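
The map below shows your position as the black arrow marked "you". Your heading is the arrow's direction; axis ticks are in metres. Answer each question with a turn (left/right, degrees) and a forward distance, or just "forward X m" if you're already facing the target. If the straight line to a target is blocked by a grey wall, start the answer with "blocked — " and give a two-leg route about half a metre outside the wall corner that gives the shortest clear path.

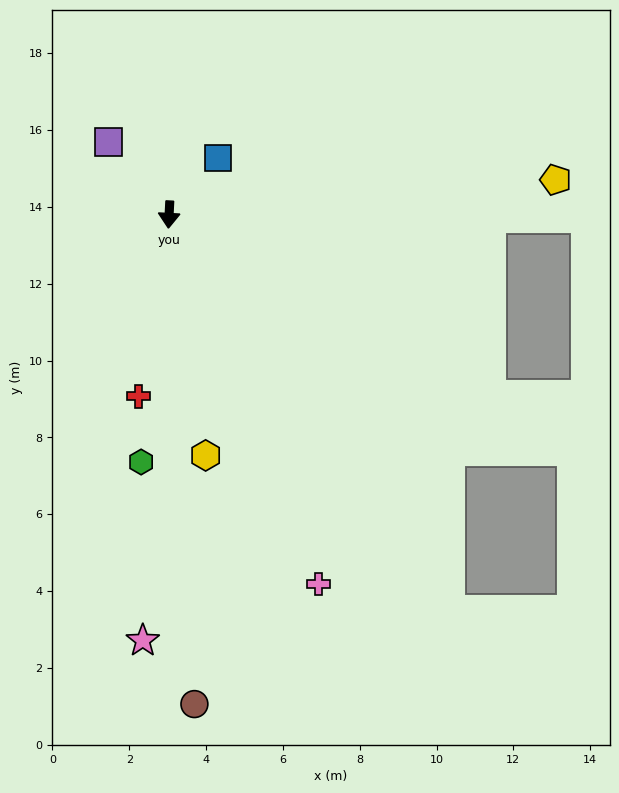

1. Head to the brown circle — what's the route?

turn left 6°, forward 12.8 m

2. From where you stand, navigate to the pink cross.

turn left 25°, forward 10.4 m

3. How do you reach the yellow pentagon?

turn left 98°, forward 10.1 m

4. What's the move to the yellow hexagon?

turn left 12°, forward 6.3 m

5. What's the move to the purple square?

turn right 137°, forward 2.5 m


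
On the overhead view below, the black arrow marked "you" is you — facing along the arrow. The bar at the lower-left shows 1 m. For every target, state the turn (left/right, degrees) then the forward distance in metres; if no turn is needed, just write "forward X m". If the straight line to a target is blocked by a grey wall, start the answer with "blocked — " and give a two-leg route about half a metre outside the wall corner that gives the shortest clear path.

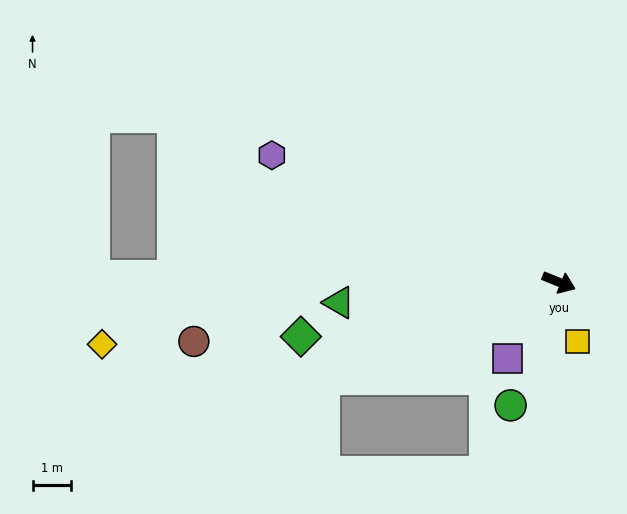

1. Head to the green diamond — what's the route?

turn right 146°, forward 6.8 m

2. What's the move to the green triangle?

turn right 152°, forward 5.7 m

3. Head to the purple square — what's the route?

turn right 102°, forward 2.4 m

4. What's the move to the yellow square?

turn right 51°, forward 1.6 m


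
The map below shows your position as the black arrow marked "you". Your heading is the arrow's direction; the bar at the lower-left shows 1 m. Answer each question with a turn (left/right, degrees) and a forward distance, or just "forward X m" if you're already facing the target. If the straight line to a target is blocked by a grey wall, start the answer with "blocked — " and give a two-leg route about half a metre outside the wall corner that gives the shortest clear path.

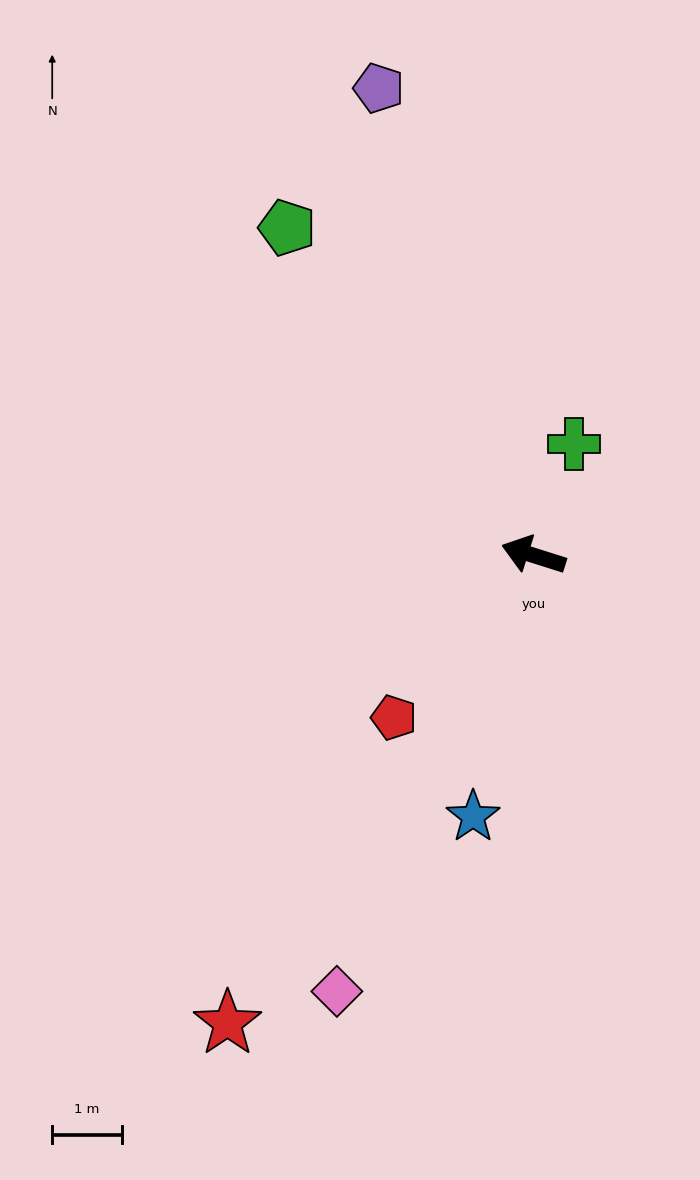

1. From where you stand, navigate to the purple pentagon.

turn right 54°, forward 7.1 m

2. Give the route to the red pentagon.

turn left 67°, forward 3.1 m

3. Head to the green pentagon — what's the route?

turn right 36°, forward 5.9 m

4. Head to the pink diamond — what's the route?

turn left 83°, forward 6.9 m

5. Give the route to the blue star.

turn left 95°, forward 3.9 m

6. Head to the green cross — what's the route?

turn right 93°, forward 1.7 m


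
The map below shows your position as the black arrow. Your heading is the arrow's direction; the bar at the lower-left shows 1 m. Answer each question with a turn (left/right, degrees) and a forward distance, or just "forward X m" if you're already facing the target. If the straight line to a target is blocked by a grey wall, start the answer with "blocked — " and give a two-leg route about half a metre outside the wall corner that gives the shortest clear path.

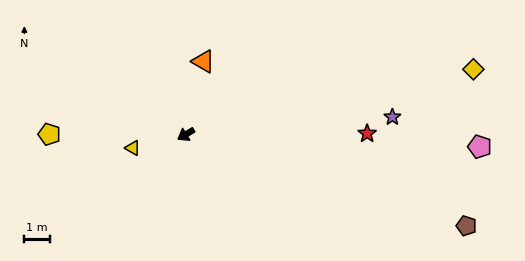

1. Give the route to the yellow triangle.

turn right 17°, forward 2.1 m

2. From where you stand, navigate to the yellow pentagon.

turn right 31°, forward 5.3 m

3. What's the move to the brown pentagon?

turn left 131°, forward 11.5 m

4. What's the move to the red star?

turn left 149°, forward 7.1 m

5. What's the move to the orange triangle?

turn right 135°, forward 2.9 m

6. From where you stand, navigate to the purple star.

turn left 153°, forward 8.1 m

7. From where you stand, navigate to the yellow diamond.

turn left 161°, forward 11.5 m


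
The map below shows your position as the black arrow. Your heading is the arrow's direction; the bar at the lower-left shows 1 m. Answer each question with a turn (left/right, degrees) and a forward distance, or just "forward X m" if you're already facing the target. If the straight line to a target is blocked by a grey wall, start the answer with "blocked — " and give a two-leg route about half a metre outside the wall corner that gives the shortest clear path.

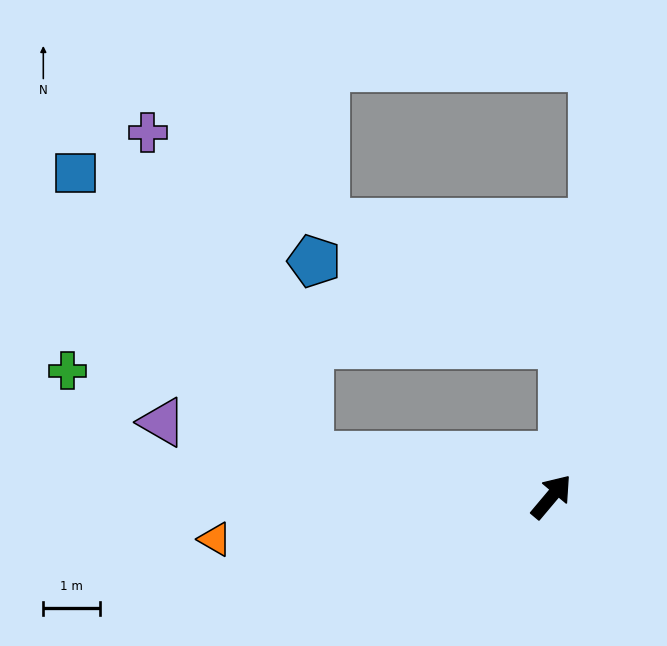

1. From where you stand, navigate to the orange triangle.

turn left 137°, forward 6.0 m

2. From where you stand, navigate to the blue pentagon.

blocked — turn left 120°, forward 4.4 m, then turn right 81°, forward 3.4 m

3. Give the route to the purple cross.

blocked — turn left 120°, forward 4.4 m, then turn right 53°, forward 6.4 m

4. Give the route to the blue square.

blocked — turn left 120°, forward 4.4 m, then turn right 40°, forward 6.5 m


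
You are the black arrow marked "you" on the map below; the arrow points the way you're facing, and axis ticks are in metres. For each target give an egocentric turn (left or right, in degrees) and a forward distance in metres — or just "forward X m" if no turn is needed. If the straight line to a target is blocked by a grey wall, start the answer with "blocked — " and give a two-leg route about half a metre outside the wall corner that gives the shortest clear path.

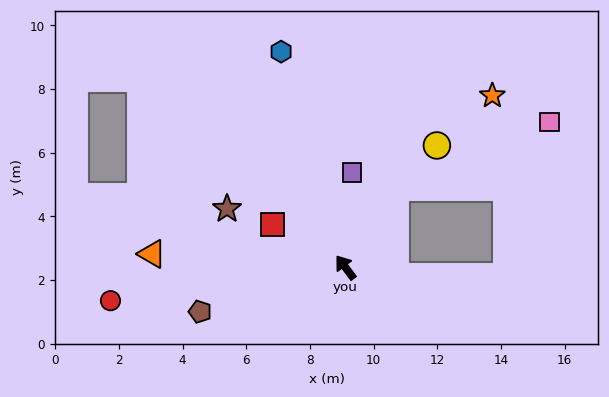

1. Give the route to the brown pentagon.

turn left 70°, forward 4.8 m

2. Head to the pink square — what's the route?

blocked — turn right 69°, forward 3.0 m, then turn right 34°, forward 5.3 m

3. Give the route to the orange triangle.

turn left 49°, forward 6.1 m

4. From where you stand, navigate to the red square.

turn left 23°, forward 2.7 m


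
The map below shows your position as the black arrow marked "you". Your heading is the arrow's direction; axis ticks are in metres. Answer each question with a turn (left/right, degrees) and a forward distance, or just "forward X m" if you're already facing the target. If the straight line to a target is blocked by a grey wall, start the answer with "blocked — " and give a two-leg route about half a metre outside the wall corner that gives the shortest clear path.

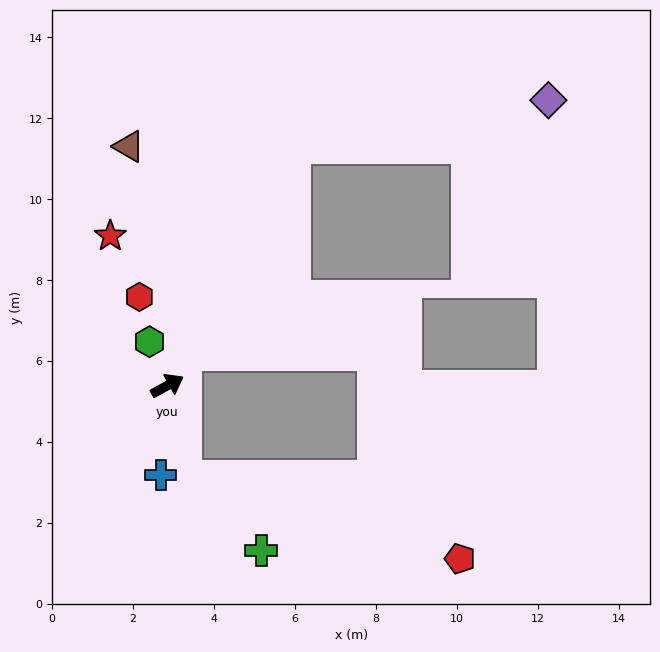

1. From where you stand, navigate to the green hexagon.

turn left 83°, forward 1.2 m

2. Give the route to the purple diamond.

blocked — turn left 33°, forward 6.7 m, then turn right 51°, forward 6.4 m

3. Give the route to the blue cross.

turn right 123°, forward 2.2 m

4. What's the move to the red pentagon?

blocked — turn right 108°, forward 2.3 m, then turn left 63°, forward 7.1 m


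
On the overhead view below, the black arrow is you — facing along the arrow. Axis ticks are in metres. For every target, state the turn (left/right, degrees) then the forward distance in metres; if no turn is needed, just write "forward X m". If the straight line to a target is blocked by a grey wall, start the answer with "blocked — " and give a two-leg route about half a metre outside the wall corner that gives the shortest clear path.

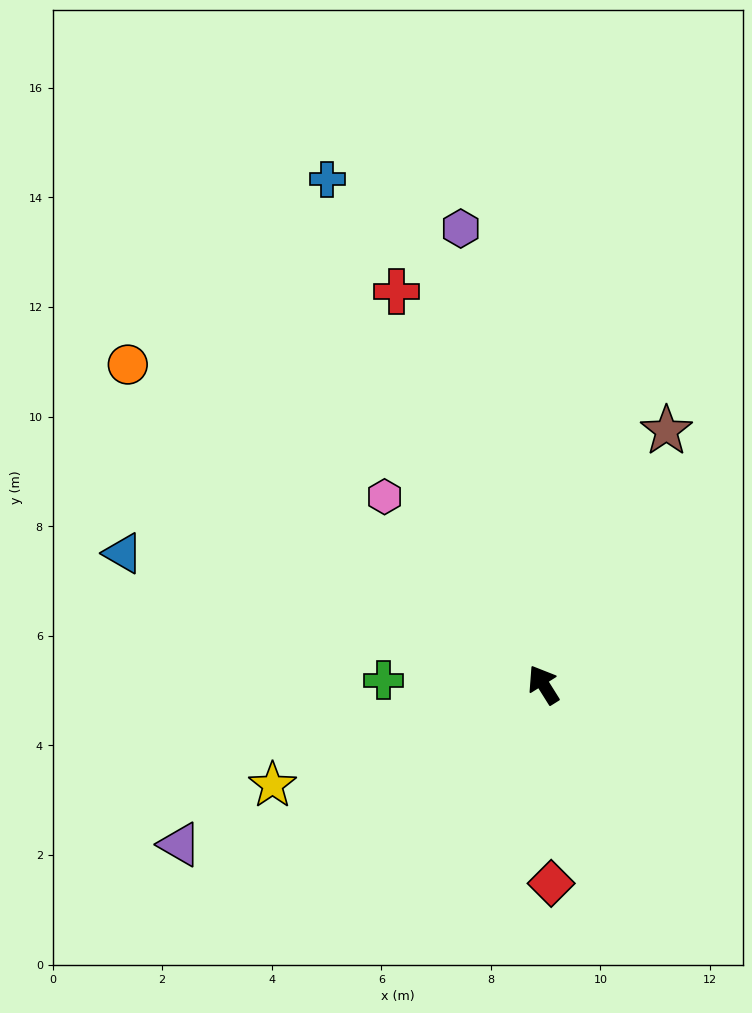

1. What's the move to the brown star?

turn right 58°, forward 5.1 m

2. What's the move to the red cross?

turn right 12°, forward 7.7 m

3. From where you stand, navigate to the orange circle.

turn left 20°, forward 9.6 m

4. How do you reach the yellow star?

turn left 78°, forward 5.3 m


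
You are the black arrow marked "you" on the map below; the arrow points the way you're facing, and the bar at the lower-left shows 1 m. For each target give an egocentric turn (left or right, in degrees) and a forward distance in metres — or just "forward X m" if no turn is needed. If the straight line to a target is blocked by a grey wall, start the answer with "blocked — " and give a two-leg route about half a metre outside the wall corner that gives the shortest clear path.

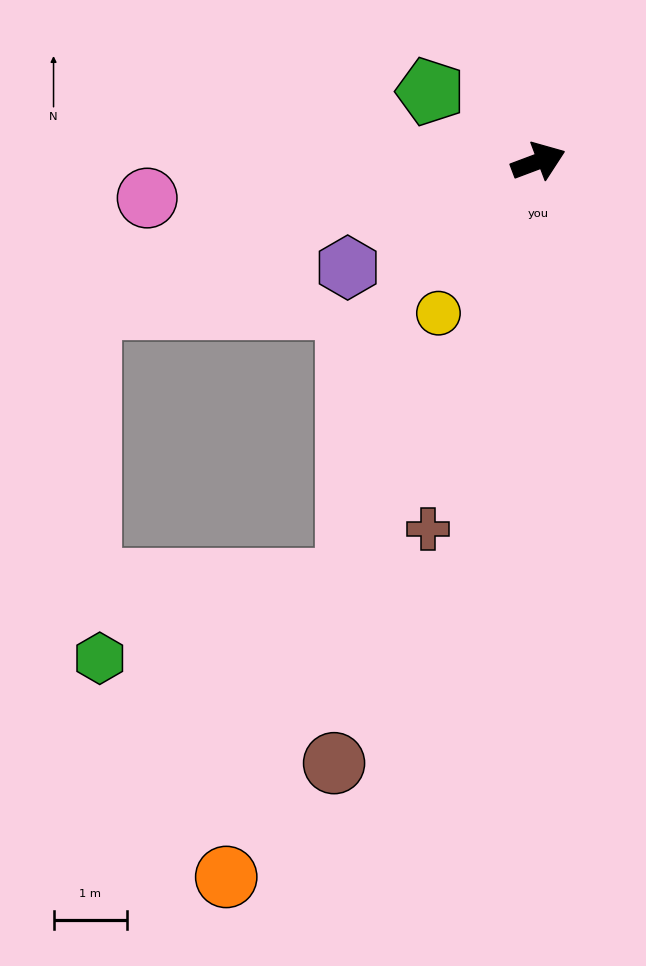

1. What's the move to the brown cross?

turn right 127°, forward 5.2 m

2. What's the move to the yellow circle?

turn right 144°, forward 2.5 m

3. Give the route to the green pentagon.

turn left 127°, forward 1.7 m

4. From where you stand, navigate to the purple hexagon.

turn right 171°, forward 3.0 m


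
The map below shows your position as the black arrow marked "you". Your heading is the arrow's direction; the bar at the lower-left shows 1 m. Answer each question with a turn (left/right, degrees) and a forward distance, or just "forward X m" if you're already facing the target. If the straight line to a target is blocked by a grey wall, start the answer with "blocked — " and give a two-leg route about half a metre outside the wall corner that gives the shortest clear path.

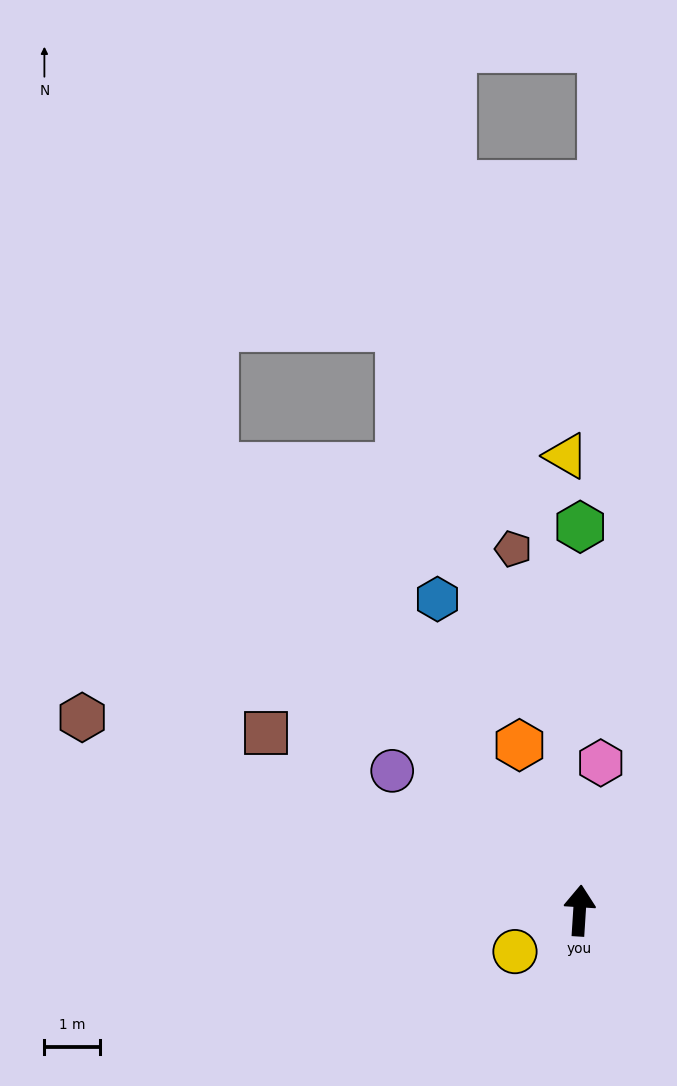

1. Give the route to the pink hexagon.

turn right 4°, forward 2.7 m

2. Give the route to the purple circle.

turn left 57°, forward 4.2 m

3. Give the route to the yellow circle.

turn left 126°, forward 1.4 m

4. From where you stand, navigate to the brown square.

turn left 64°, forward 6.5 m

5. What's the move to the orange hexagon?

turn left 24°, forward 3.2 m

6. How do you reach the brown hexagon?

turn left 72°, forward 9.6 m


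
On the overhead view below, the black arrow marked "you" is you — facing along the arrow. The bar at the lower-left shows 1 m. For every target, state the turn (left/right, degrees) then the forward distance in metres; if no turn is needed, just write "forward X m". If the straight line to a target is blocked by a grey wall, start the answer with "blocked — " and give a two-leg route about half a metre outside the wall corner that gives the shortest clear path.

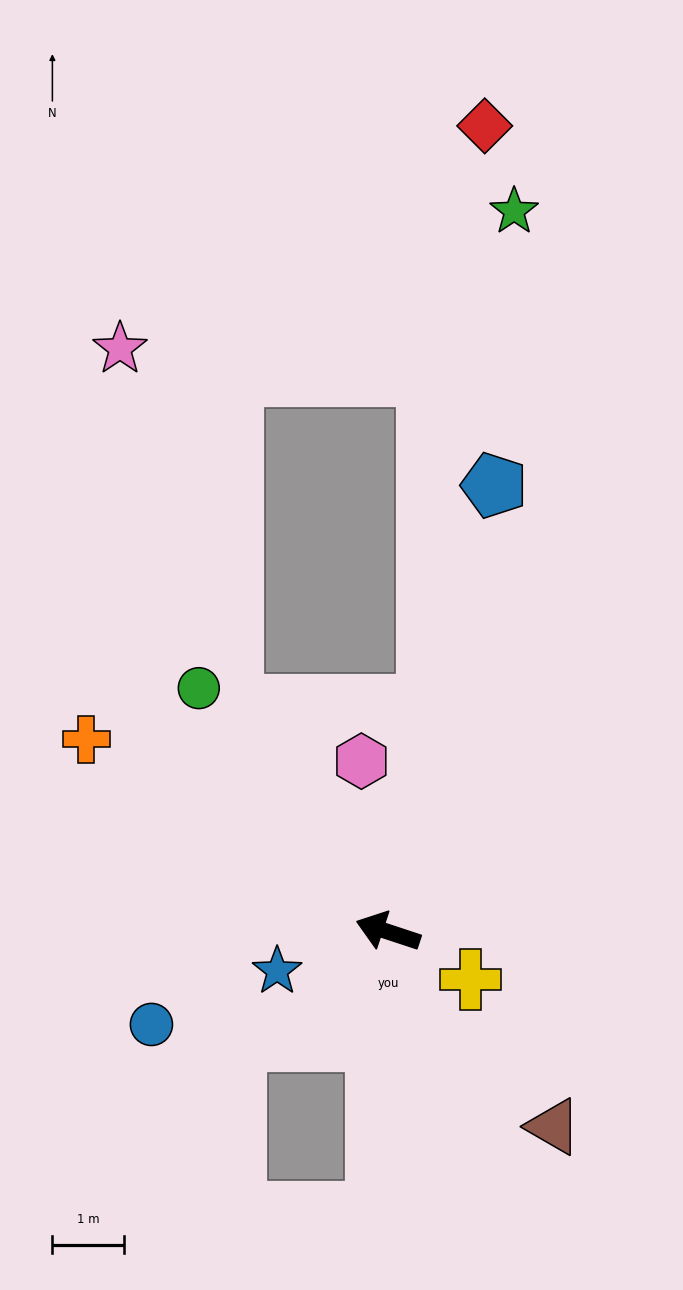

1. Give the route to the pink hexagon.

turn right 63°, forward 2.4 m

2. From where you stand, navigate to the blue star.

turn left 38°, forward 1.6 m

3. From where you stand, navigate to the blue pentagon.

turn right 85°, forward 6.4 m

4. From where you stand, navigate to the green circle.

turn right 34°, forward 4.3 m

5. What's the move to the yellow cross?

turn left 168°, forward 1.3 m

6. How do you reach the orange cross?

turn right 14°, forward 5.0 m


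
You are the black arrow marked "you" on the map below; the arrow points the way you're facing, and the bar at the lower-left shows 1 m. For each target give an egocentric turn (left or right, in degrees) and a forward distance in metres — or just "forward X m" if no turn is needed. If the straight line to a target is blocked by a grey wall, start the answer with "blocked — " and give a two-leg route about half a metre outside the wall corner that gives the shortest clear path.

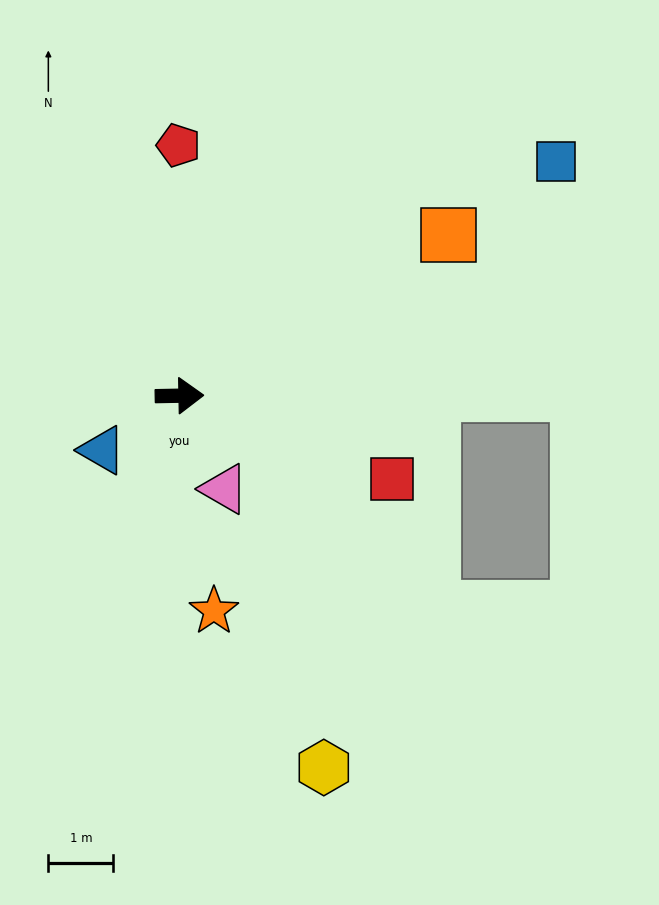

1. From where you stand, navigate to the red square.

turn right 23°, forward 3.5 m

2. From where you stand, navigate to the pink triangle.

turn right 65°, forward 1.6 m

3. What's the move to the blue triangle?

turn right 146°, forward 1.5 m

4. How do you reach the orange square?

turn left 30°, forward 4.8 m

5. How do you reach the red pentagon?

turn left 89°, forward 3.8 m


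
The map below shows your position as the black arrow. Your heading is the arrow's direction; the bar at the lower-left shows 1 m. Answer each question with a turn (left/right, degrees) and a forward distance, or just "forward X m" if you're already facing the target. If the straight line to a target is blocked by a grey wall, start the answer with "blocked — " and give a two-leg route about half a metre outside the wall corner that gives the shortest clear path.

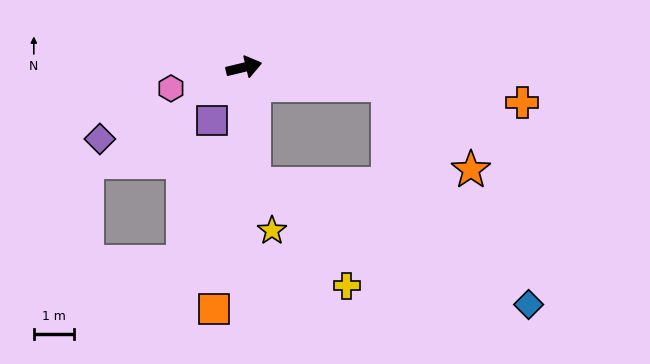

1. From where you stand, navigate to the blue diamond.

blocked — turn right 99°, forward 2.9 m, then turn left 62°, forward 7.5 m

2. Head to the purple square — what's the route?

turn right 134°, forward 1.6 m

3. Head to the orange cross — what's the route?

turn right 21°, forward 7.0 m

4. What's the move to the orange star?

blocked — turn right 21°, forward 3.6 m, then turn right 38°, forward 3.0 m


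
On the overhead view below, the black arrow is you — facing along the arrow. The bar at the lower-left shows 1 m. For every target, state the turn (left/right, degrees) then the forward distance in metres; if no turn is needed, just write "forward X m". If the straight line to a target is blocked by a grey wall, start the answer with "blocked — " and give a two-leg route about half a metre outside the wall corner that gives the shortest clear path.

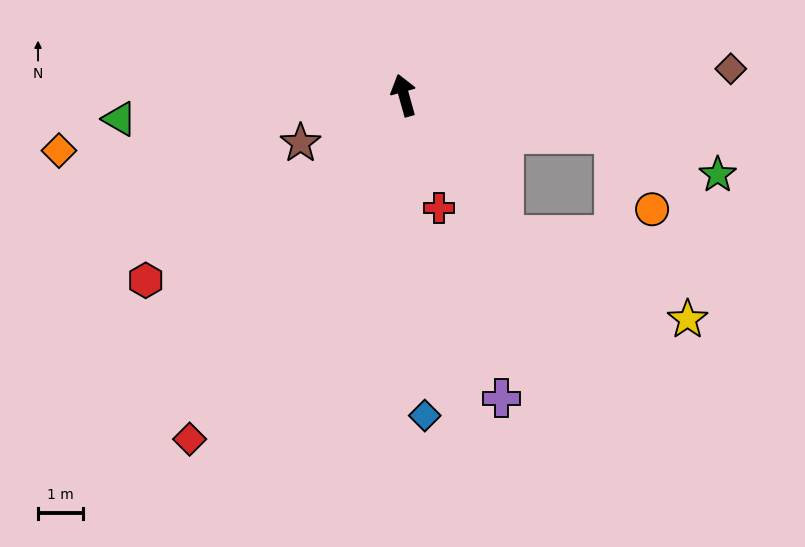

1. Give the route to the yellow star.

blocked — turn right 160°, forward 3.8 m, then turn left 29°, forward 4.5 m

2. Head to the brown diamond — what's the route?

turn right 101°, forward 7.3 m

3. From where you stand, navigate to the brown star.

turn left 99°, forward 2.5 m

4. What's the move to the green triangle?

turn left 79°, forward 6.4 m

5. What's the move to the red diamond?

turn left 132°, forward 9.0 m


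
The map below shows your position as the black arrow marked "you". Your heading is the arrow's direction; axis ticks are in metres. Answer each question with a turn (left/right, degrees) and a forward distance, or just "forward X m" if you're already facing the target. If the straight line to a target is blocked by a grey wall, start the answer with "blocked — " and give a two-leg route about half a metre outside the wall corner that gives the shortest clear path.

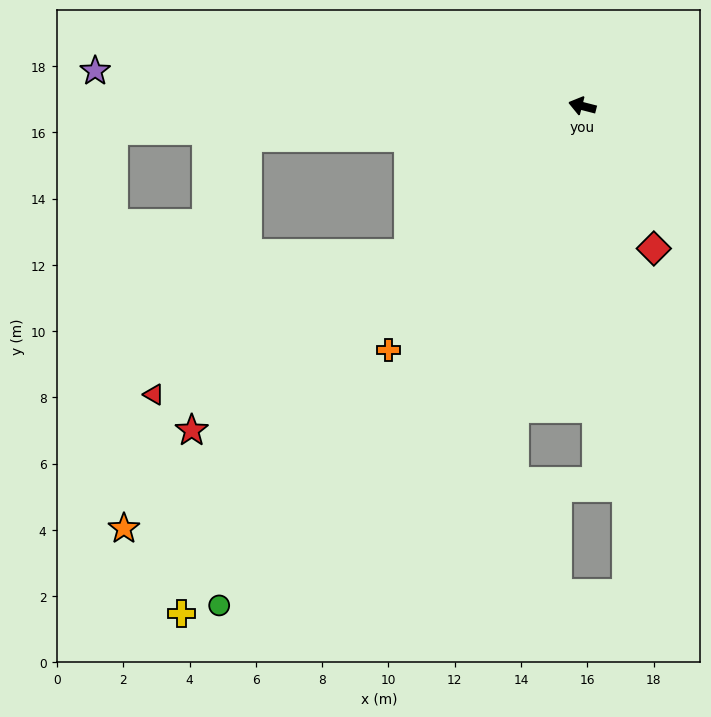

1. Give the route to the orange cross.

turn left 66°, forward 9.4 m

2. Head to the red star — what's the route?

turn left 54°, forward 15.3 m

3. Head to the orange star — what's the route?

turn left 57°, forward 18.8 m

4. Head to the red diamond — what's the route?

turn left 131°, forward 4.8 m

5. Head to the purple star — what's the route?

turn left 10°, forward 14.7 m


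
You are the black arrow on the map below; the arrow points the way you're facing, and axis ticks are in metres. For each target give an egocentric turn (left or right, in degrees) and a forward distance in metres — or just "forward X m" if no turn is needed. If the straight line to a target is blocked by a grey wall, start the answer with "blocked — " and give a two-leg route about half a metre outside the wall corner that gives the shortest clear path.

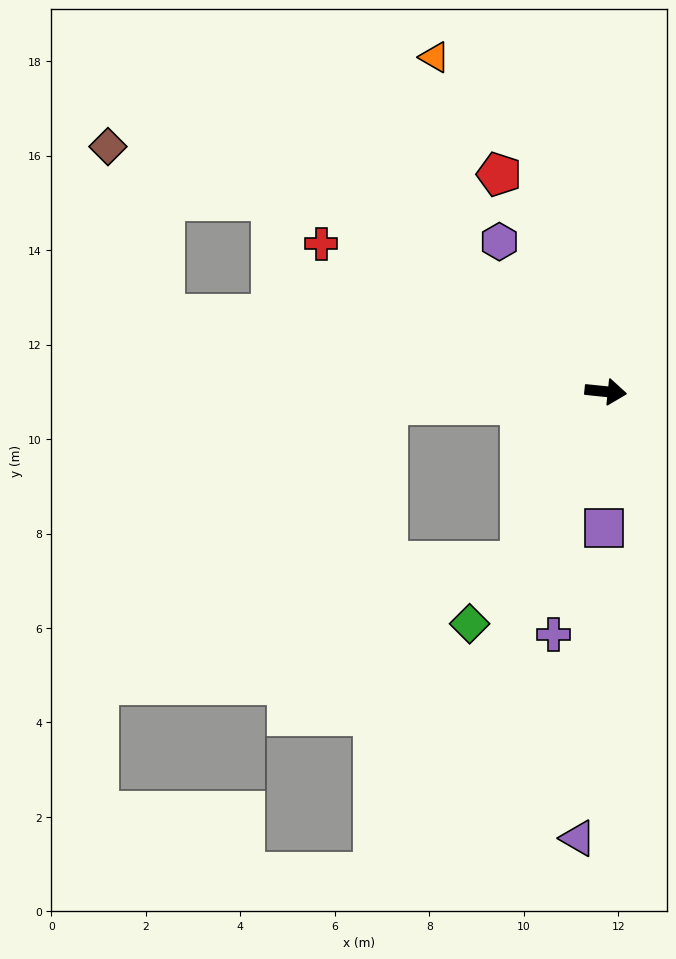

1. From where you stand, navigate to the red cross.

turn left 158°, forward 6.8 m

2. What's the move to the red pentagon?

turn left 122°, forward 5.1 m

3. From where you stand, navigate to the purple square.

turn right 85°, forward 2.9 m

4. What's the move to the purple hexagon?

turn left 131°, forward 3.9 m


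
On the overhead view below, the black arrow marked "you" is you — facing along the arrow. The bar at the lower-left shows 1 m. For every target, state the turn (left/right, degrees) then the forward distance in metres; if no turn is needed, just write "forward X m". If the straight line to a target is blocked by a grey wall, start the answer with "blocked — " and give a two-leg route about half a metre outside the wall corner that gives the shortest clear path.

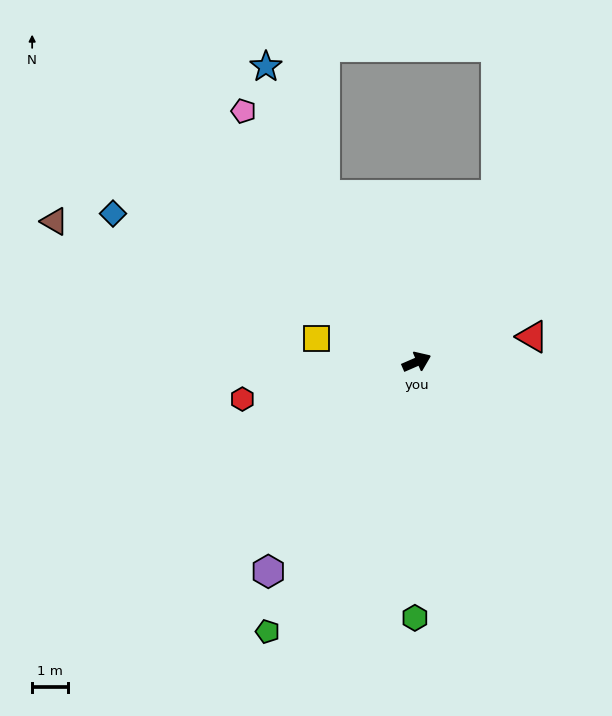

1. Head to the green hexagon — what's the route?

turn right 114°, forward 7.1 m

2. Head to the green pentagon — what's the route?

turn right 142°, forward 8.6 m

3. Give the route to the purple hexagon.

turn right 149°, forward 7.2 m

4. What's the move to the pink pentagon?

turn left 101°, forward 8.5 m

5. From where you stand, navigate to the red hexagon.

turn left 169°, forward 5.0 m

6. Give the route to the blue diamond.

turn left 131°, forward 9.4 m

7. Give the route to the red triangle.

turn right 11°, forward 3.3 m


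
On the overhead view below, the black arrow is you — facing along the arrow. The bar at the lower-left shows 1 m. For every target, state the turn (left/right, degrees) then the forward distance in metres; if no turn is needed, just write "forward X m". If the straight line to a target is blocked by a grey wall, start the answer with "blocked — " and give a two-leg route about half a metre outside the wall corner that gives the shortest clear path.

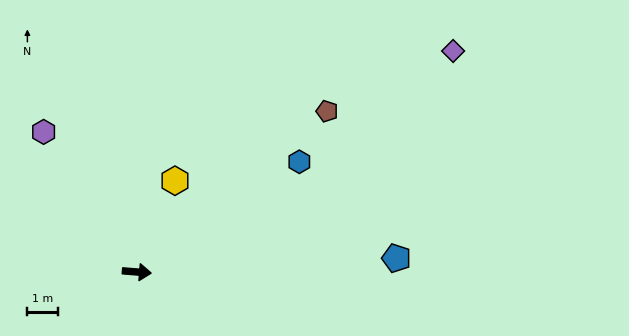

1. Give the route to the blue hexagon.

turn left 39°, forward 6.3 m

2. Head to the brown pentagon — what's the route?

turn left 45°, forward 8.0 m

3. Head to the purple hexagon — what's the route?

turn left 128°, forward 5.4 m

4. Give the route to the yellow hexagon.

turn left 72°, forward 3.2 m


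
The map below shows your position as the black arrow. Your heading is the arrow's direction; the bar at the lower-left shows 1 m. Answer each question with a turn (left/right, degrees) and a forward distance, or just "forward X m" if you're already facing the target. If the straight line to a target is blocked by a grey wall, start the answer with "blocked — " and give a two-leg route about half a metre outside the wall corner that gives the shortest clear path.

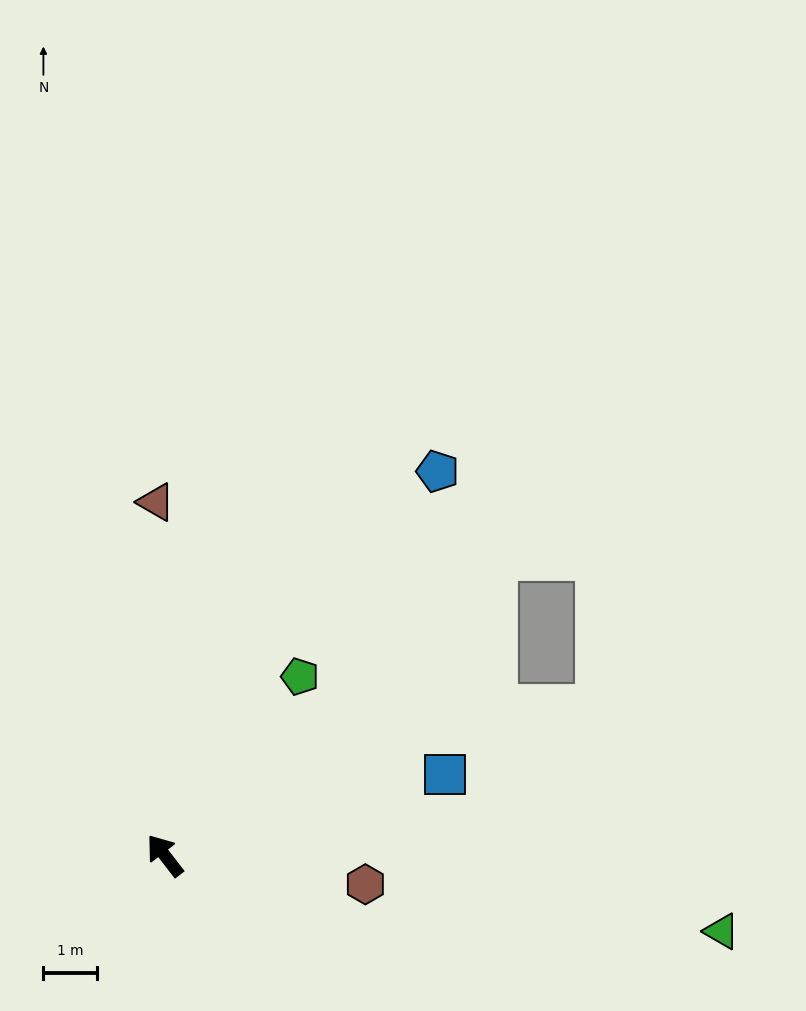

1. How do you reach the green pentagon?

turn right 75°, forward 4.2 m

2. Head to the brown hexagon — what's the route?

turn right 136°, forward 3.8 m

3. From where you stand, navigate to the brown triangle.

turn right 36°, forward 6.5 m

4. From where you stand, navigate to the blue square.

turn right 112°, forward 5.4 m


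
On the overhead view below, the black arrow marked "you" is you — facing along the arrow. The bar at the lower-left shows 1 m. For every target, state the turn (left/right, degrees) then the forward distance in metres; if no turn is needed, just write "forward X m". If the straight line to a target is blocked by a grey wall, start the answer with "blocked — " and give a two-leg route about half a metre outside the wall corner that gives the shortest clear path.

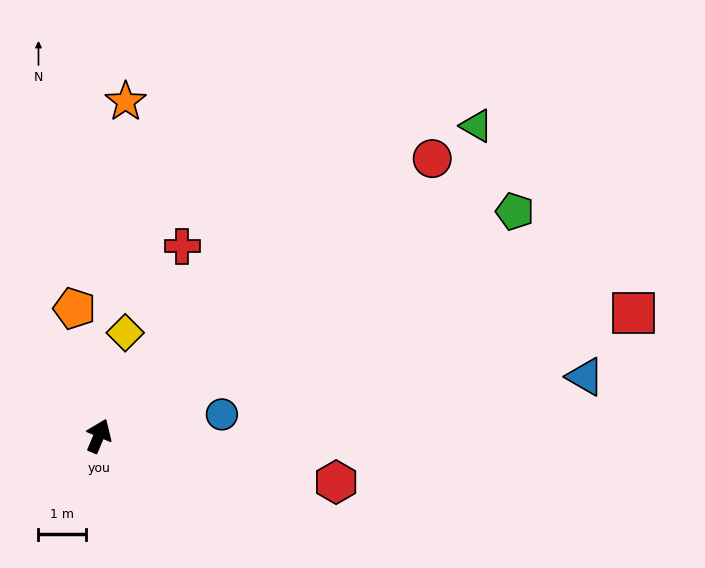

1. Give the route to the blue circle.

turn right 57°, forward 2.6 m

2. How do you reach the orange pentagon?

turn left 34°, forward 2.7 m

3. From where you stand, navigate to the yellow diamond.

turn left 9°, forward 2.2 m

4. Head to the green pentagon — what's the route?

turn right 39°, forward 10.0 m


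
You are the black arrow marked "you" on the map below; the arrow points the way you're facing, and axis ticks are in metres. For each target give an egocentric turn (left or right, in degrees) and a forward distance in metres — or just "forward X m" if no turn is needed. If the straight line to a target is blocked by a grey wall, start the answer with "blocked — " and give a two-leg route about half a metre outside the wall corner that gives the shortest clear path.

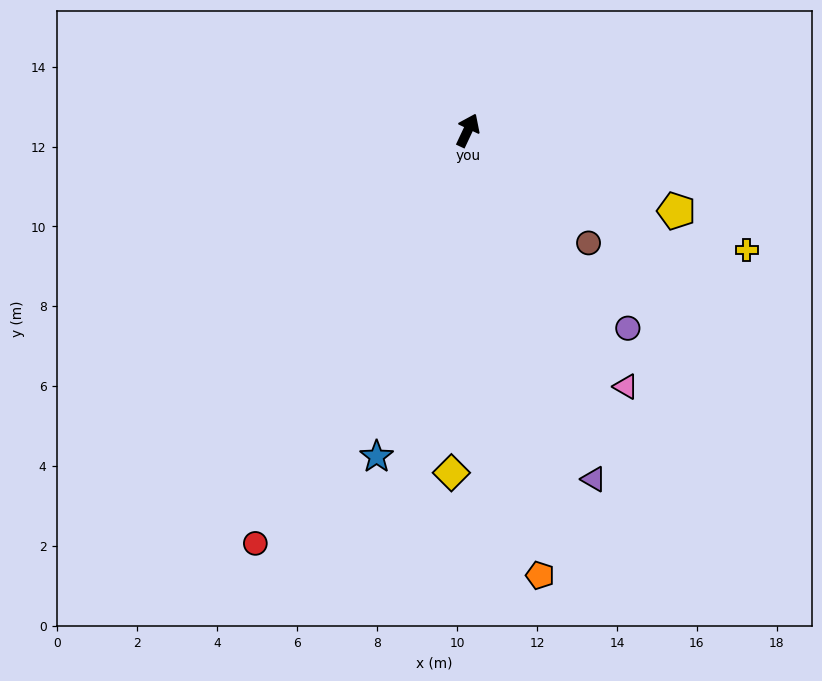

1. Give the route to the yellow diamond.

turn right 158°, forward 8.6 m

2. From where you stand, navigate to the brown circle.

turn right 108°, forward 4.1 m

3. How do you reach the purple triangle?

turn right 135°, forward 9.3 m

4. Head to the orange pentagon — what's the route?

turn right 146°, forward 11.3 m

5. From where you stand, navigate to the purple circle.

turn right 116°, forward 6.4 m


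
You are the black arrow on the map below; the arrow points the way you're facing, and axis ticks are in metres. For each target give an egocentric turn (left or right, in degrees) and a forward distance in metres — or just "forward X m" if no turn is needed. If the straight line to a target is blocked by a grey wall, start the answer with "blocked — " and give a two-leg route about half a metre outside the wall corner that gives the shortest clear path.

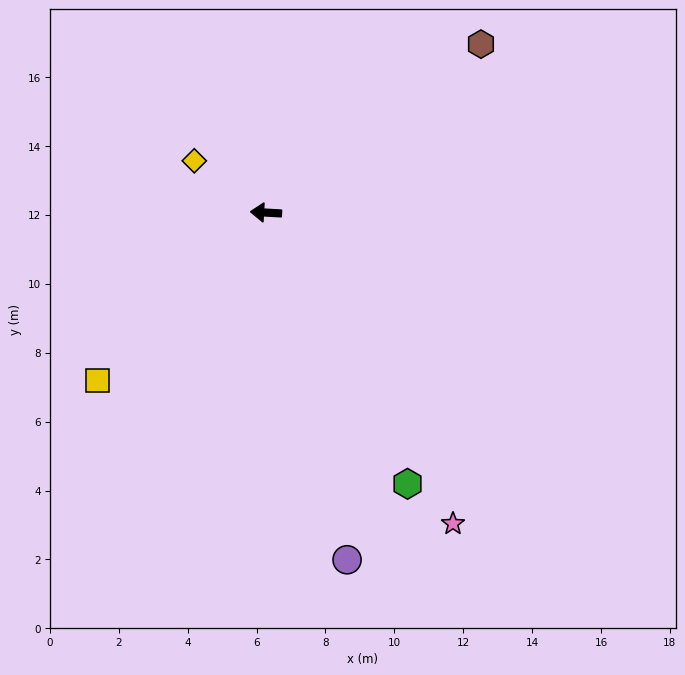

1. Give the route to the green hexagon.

turn left 121°, forward 8.9 m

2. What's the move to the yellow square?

turn left 48°, forward 6.9 m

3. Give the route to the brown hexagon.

turn right 139°, forward 7.9 m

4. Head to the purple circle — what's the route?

turn left 106°, forward 10.3 m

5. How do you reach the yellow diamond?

turn right 33°, forward 2.6 m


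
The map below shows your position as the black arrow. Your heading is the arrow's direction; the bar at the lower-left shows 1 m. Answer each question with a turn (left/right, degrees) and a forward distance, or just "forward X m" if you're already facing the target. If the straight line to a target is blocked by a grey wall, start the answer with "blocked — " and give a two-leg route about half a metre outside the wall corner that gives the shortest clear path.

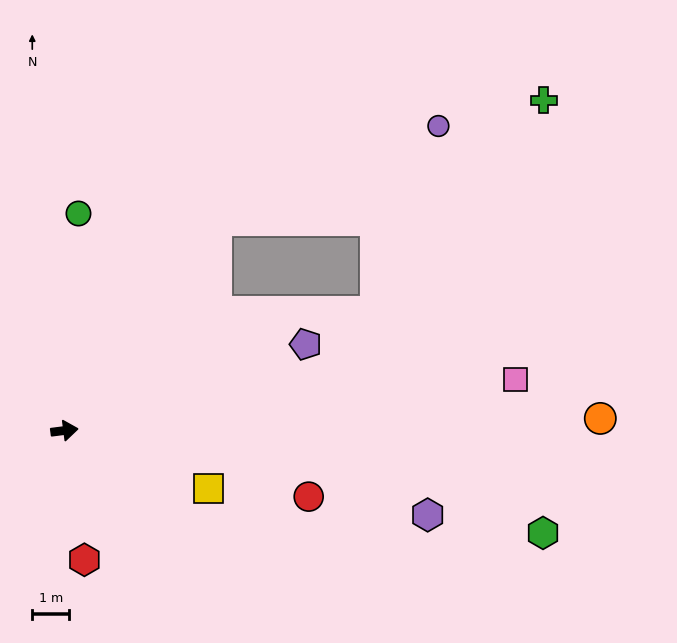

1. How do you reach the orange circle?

turn right 6°, forward 14.5 m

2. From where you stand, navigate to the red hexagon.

turn right 88°, forward 3.5 m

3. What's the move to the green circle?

turn left 79°, forward 5.9 m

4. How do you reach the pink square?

forward 12.3 m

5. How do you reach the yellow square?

turn right 29°, forward 4.2 m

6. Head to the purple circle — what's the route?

blocked — turn left 47°, forward 7.0 m, then turn right 31°, forward 6.5 m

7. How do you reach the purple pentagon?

turn left 12°, forward 6.9 m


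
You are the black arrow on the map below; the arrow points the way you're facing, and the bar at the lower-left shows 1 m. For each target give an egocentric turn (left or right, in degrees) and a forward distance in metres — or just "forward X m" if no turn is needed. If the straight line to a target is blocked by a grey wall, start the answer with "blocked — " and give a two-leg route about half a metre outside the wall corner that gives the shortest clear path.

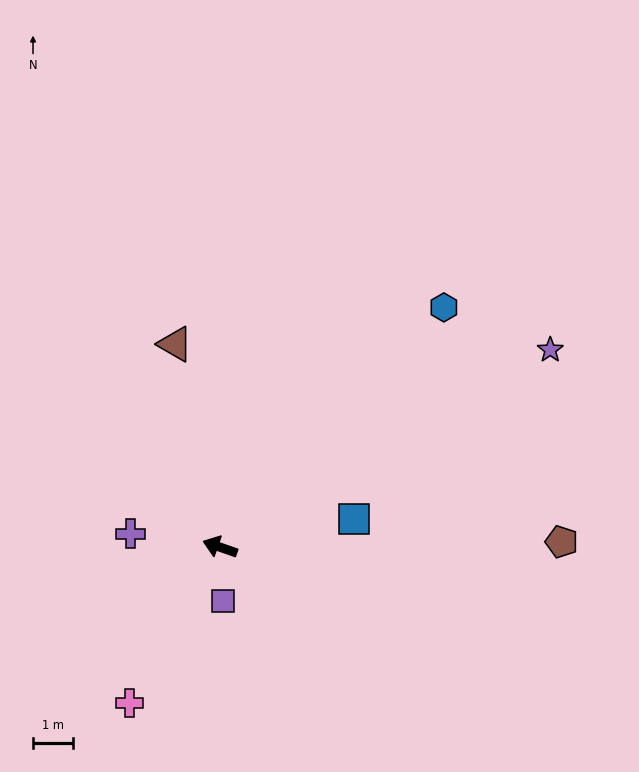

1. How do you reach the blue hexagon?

turn right 114°, forward 8.3 m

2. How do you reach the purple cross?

turn left 11°, forward 2.3 m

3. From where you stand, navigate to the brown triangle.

turn right 58°, forward 5.2 m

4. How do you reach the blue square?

turn right 149°, forward 3.4 m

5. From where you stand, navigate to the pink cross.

turn left 79°, forward 4.5 m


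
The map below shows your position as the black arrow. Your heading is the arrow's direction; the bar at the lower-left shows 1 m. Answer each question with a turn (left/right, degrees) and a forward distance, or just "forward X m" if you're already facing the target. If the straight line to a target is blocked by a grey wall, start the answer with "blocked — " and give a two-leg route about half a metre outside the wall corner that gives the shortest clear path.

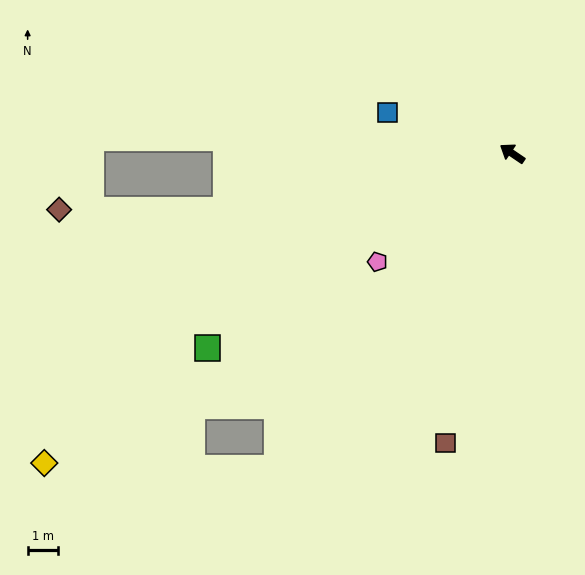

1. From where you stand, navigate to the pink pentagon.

turn left 73°, forward 5.6 m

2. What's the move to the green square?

turn left 67°, forward 11.8 m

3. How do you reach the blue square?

turn left 16°, forward 4.3 m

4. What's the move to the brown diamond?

blocked — turn left 45°, forward 9.5 m, then turn right 11°, forward 5.4 m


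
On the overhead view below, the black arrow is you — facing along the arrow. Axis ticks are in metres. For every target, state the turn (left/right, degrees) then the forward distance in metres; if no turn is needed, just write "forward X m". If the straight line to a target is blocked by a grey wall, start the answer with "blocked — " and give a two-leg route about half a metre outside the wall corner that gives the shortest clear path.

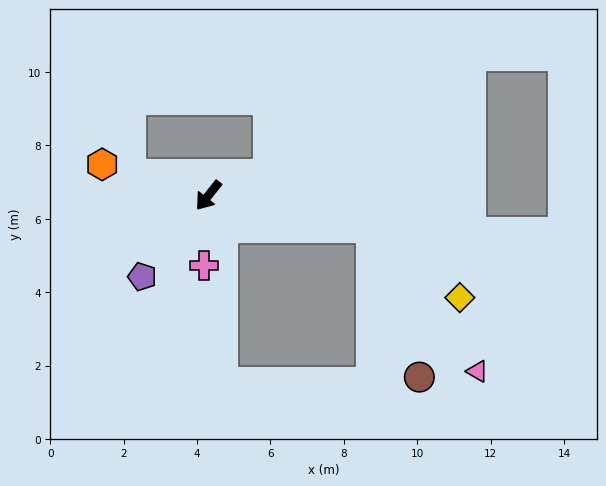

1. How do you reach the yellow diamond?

blocked — turn left 117°, forward 4.5 m, then turn right 27°, forward 3.1 m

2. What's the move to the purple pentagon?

forward 2.9 m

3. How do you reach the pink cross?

turn left 35°, forward 1.9 m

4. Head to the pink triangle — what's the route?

blocked — turn left 117°, forward 4.5 m, then turn right 42°, forward 4.9 m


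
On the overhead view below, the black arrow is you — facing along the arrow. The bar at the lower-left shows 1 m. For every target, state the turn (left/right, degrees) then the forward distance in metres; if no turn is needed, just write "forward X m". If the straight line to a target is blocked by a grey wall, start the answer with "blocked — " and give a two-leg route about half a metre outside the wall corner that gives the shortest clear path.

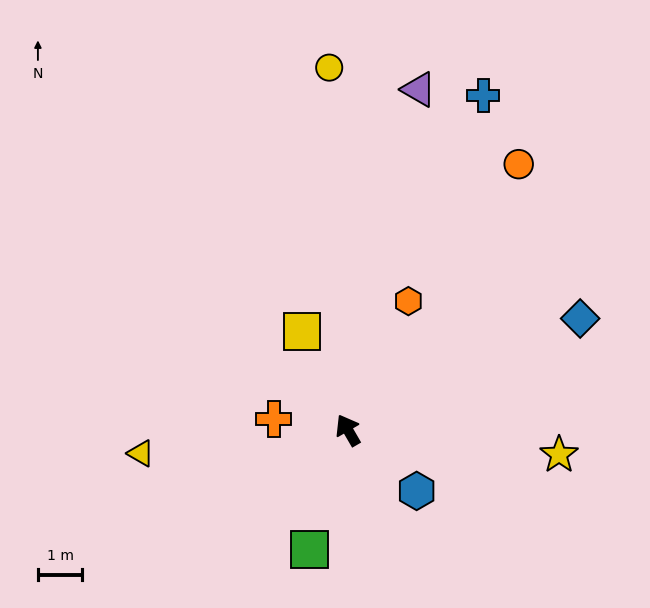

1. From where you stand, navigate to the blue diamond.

turn right 94°, forward 5.8 m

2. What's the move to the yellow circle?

turn right 27°, forward 8.2 m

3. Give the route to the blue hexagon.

turn right 162°, forward 2.1 m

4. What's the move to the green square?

turn left 132°, forward 2.8 m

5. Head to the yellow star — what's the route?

turn right 127°, forward 4.8 m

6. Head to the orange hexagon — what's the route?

turn right 55°, forward 3.2 m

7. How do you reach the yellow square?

turn right 5°, forward 2.4 m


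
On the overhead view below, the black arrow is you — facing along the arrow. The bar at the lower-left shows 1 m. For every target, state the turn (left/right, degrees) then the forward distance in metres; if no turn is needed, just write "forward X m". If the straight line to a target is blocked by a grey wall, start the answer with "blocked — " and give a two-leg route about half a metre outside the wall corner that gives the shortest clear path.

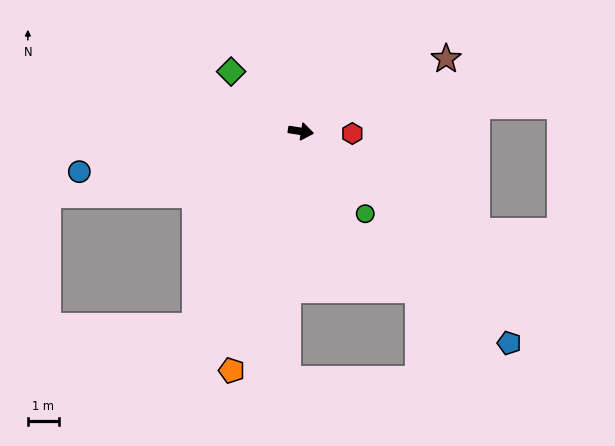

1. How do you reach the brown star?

turn left 35°, forward 5.2 m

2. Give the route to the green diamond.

turn left 148°, forward 3.0 m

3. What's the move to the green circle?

turn right 43°, forward 3.4 m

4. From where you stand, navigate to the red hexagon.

turn left 6°, forward 1.7 m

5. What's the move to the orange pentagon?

turn right 97°, forward 8.0 m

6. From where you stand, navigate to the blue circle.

turn right 161°, forward 7.3 m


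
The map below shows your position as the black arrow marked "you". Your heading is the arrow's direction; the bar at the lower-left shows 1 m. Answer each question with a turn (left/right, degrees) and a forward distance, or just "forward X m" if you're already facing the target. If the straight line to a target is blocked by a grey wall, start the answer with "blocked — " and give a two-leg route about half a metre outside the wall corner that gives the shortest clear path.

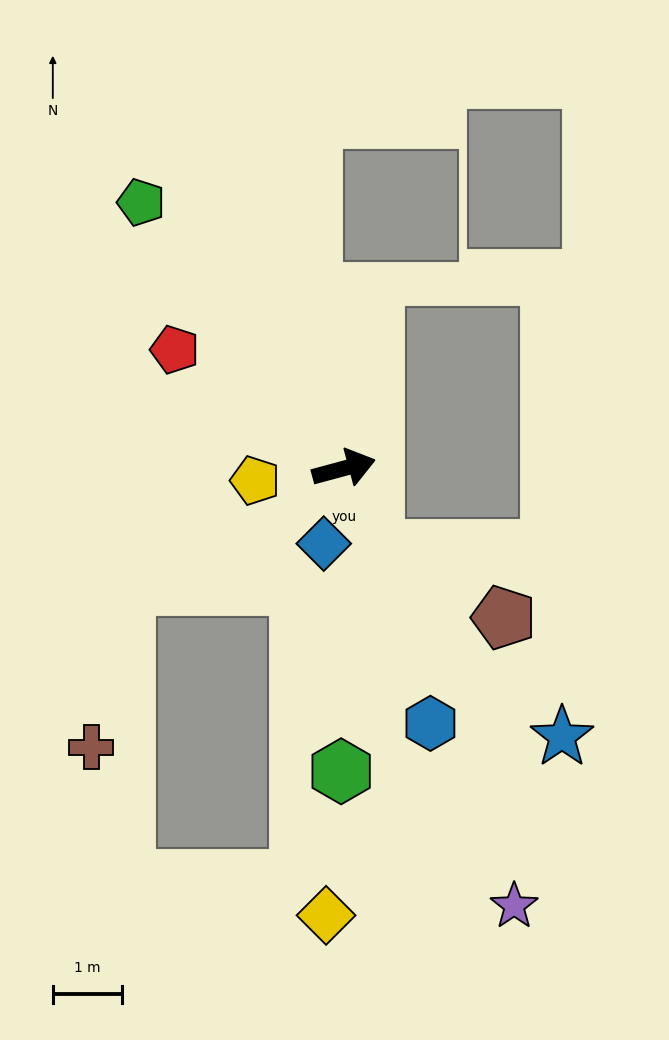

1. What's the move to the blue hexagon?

turn right 86°, forward 3.9 m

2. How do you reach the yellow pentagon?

turn left 173°, forward 1.3 m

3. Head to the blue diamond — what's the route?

turn right 120°, forward 1.1 m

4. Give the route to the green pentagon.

turn left 112°, forward 4.8 m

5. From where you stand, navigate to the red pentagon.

turn left 130°, forward 3.0 m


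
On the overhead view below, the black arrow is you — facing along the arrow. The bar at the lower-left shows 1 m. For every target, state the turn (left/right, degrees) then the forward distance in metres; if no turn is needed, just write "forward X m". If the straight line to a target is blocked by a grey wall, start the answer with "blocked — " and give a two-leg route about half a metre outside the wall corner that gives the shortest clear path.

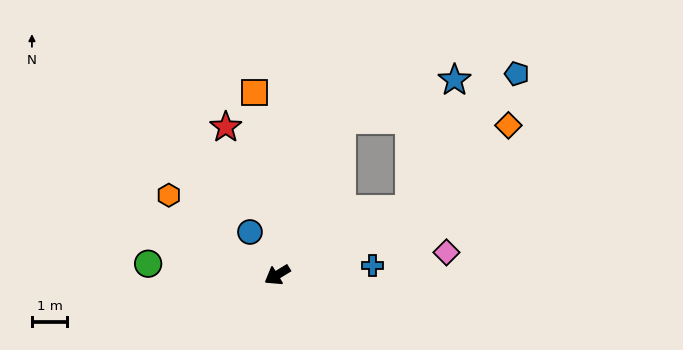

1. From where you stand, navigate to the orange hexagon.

turn right 68°, forward 3.8 m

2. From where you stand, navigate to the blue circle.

turn right 89°, forward 1.4 m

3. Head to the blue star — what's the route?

blocked — turn left 175°, forward 4.2 m, then turn left 44°, forward 3.9 m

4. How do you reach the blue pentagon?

blocked — turn left 175°, forward 4.2 m, then turn left 25°, forward 4.9 m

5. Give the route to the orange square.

turn right 114°, forward 5.2 m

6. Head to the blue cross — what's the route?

turn left 154°, forward 2.7 m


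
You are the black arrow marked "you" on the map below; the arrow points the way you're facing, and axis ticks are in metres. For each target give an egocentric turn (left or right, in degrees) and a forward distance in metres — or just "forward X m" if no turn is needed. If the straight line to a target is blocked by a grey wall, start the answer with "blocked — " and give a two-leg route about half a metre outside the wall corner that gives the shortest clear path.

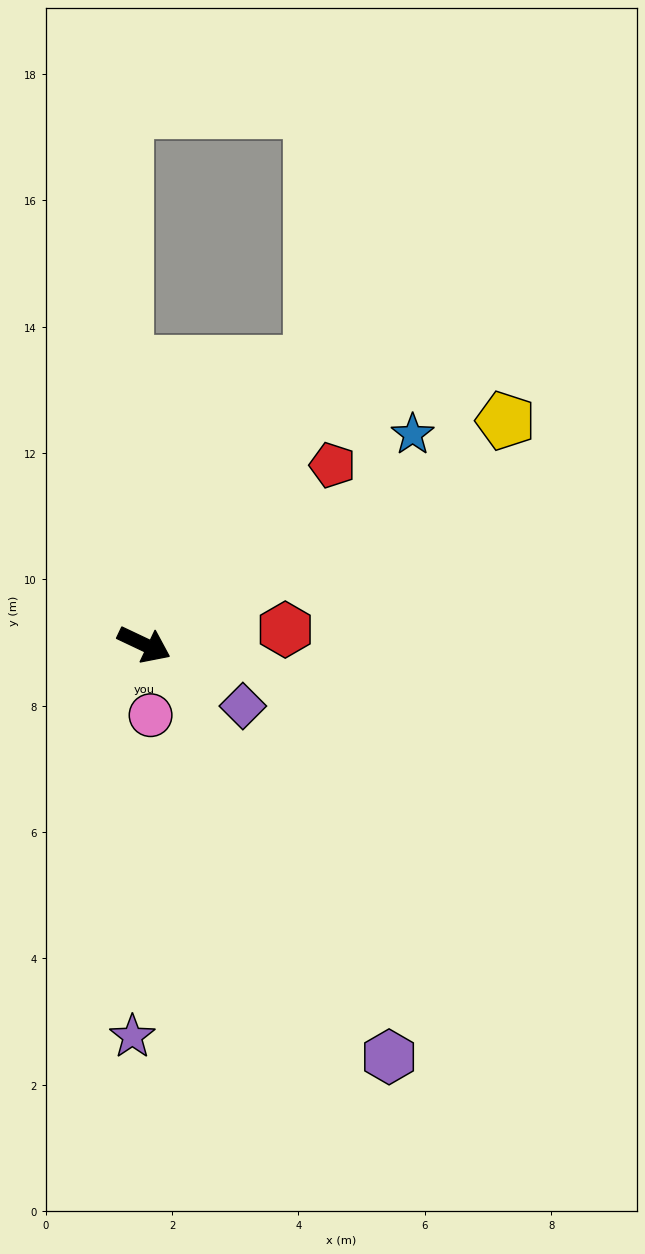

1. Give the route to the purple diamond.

turn right 7°, forward 1.8 m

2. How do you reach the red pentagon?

turn left 69°, forward 4.1 m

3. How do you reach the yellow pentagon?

turn left 57°, forward 6.7 m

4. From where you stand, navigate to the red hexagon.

turn left 31°, forward 2.2 m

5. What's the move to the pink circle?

turn right 60°, forward 1.1 m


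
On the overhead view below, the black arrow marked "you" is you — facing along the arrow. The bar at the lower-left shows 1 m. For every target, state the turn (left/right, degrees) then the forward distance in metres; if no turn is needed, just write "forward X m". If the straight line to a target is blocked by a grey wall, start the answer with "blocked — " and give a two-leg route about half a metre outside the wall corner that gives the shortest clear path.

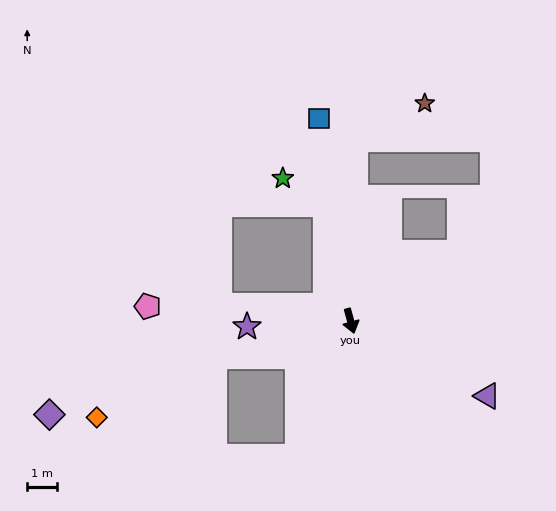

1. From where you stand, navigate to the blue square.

turn left 174°, forward 6.8 m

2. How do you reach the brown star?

blocked — turn left 163°, forward 6.0 m, then turn right 60°, forward 2.6 m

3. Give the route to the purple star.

turn right 102°, forward 3.5 m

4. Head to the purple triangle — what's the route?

turn left 46°, forward 5.2 m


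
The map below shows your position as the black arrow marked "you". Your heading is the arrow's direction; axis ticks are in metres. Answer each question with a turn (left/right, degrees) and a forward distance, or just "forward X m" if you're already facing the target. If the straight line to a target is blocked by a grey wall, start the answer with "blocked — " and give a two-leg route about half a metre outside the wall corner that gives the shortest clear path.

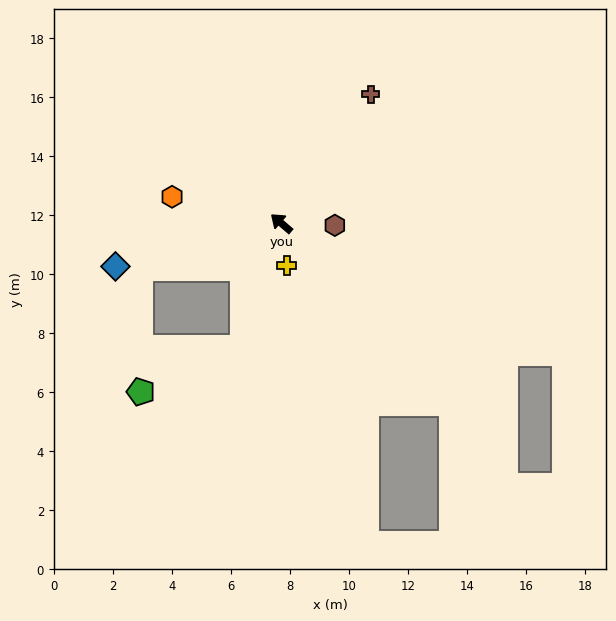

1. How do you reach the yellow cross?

turn left 138°, forward 1.5 m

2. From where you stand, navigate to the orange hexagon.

turn left 27°, forward 3.8 m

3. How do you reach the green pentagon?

blocked — turn left 113°, forward 4.4 m, then turn right 49°, forward 3.8 m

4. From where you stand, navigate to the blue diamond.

turn left 55°, forward 5.8 m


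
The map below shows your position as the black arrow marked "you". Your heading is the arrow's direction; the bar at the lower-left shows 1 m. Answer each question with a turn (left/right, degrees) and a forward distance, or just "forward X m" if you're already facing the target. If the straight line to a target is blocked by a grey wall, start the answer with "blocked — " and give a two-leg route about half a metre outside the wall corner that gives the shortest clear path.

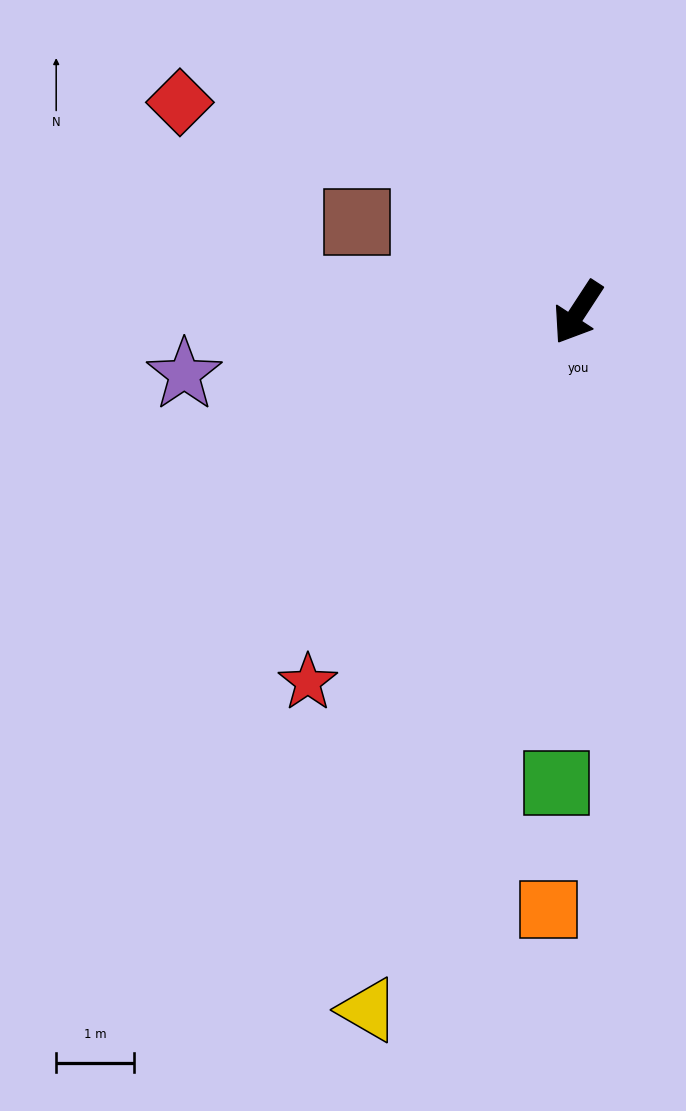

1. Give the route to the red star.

turn right 3°, forward 5.9 m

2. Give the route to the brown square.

turn right 79°, forward 3.1 m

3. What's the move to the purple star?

turn right 48°, forward 5.1 m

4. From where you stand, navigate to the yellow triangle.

turn left 16°, forward 9.3 m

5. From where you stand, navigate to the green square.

turn left 30°, forward 6.0 m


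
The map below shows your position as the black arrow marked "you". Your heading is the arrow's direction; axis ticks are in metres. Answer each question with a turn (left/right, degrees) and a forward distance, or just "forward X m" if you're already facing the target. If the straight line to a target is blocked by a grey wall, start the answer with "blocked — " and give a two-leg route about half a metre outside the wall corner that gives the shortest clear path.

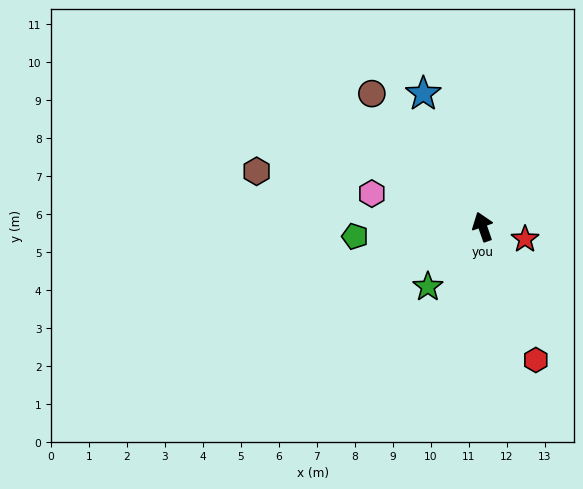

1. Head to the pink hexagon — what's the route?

turn left 54°, forward 3.0 m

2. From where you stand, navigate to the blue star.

turn left 5°, forward 3.8 m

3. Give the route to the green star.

turn left 118°, forward 2.1 m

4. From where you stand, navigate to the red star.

turn right 126°, forward 1.2 m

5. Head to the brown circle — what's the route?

turn left 21°, forward 4.6 m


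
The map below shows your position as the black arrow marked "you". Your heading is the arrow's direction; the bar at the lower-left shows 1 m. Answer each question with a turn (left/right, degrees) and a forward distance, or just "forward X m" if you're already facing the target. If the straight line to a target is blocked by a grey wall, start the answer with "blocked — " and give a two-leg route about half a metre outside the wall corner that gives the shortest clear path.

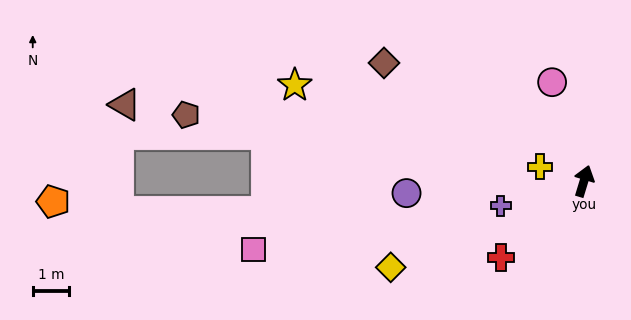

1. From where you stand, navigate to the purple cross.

turn left 123°, forward 2.4 m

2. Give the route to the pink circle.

turn left 35°, forward 2.9 m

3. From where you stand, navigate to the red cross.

turn left 150°, forward 3.1 m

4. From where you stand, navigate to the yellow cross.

turn left 89°, forward 1.3 m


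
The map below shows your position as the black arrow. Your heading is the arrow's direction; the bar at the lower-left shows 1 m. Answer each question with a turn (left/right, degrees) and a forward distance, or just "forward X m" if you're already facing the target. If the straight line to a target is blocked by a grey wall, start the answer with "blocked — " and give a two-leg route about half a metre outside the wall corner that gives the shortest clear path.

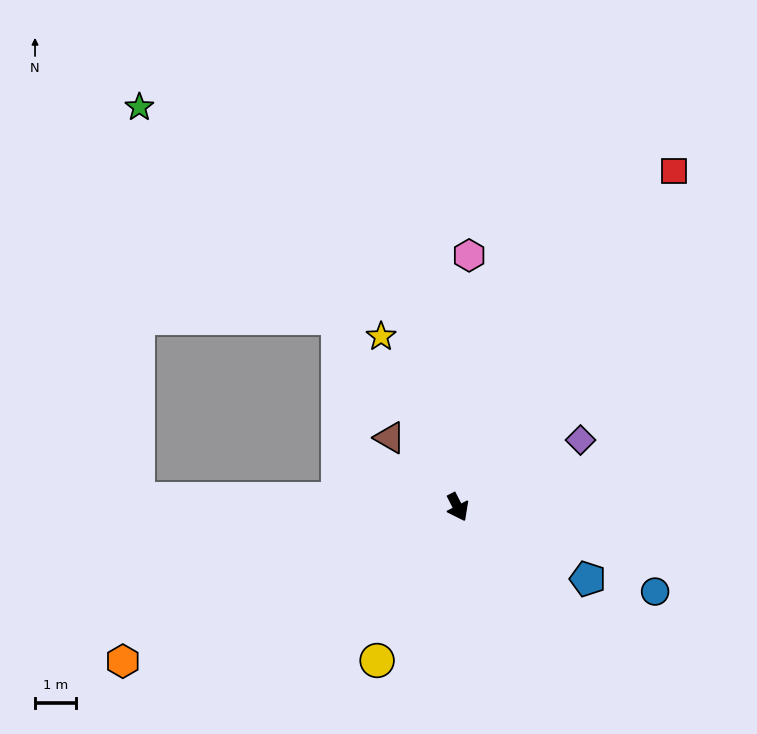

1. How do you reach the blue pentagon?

turn left 34°, forward 3.6 m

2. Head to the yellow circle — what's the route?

turn right 55°, forward 4.2 m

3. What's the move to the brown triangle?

turn right 163°, forward 2.4 m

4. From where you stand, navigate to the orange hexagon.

turn right 92°, forward 9.0 m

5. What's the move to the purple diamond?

turn left 92°, forward 3.4 m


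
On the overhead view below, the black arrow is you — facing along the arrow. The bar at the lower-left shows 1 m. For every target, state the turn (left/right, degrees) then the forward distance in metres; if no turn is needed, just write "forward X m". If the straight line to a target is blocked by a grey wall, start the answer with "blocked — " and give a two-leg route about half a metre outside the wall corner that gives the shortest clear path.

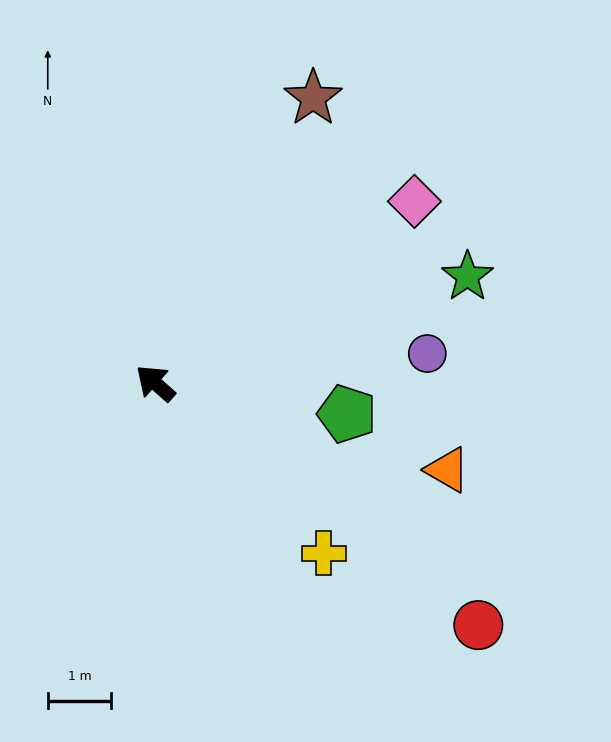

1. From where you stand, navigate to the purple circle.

turn right 132°, forward 4.3 m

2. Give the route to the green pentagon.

turn right 148°, forward 3.1 m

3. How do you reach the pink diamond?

turn right 103°, forward 5.0 m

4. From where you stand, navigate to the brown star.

turn right 77°, forward 5.1 m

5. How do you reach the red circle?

turn right 175°, forward 6.4 m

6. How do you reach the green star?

turn right 120°, forward 5.2 m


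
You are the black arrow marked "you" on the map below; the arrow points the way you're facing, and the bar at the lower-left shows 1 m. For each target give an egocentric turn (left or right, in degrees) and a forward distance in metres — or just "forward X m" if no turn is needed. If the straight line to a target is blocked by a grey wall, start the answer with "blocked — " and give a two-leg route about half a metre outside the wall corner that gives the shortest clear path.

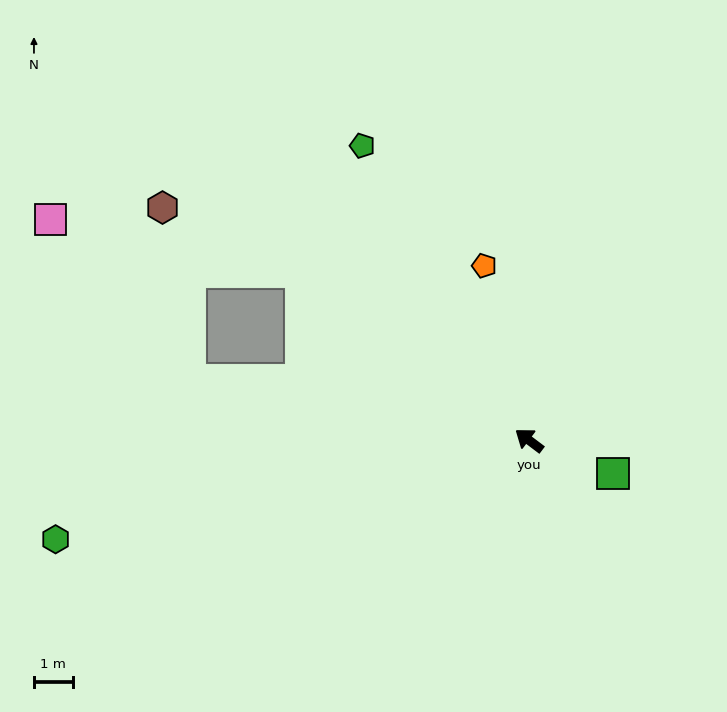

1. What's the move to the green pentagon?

turn right 23°, forward 8.7 m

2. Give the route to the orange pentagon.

turn right 39°, forward 4.6 m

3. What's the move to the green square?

turn right 164°, forward 2.3 m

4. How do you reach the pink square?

blocked — forward 7.3 m, then turn left 25°, forward 6.6 m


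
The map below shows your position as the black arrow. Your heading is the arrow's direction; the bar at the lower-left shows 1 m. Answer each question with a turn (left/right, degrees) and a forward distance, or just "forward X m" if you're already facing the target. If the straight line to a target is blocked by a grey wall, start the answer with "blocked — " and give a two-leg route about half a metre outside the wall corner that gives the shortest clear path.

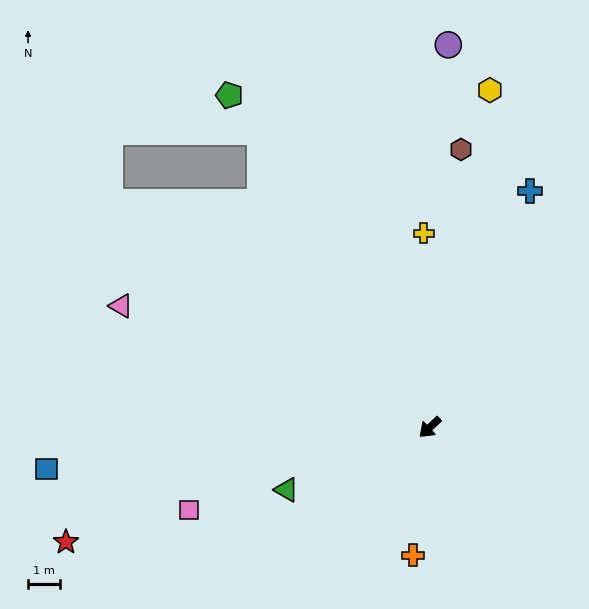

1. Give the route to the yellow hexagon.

turn right 143°, forward 10.8 m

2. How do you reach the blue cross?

turn right 156°, forward 8.1 m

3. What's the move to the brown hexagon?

turn right 139°, forward 8.8 m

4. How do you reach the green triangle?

turn right 19°, forward 4.9 m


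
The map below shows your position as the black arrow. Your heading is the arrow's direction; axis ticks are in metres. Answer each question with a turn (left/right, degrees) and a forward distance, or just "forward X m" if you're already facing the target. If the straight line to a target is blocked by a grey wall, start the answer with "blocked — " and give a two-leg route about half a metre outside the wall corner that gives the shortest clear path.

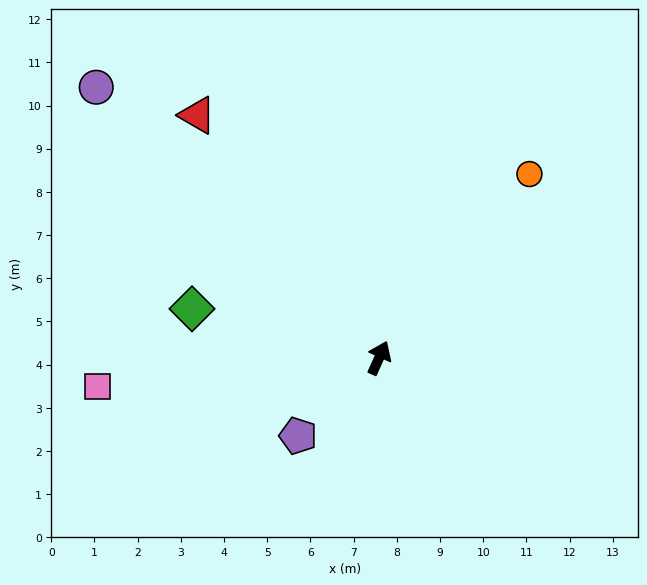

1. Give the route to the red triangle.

turn left 61°, forward 7.0 m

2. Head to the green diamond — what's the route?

turn left 100°, forward 4.5 m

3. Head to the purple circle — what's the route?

turn left 71°, forward 9.1 m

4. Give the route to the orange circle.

turn right 15°, forward 5.5 m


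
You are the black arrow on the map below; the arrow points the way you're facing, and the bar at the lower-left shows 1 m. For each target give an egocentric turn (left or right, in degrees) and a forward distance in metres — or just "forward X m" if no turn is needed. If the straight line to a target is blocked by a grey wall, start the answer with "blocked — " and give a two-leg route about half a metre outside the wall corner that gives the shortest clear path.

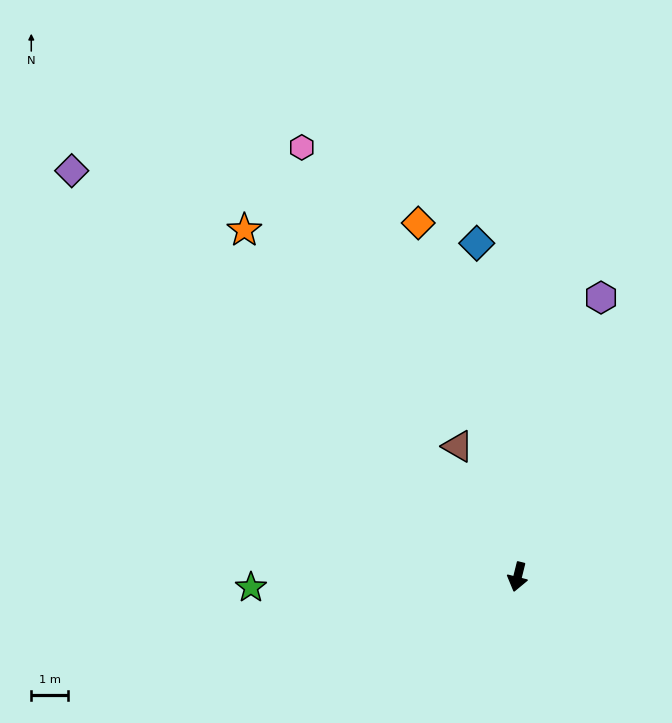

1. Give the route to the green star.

turn right 74°, forward 7.3 m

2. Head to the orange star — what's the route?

turn right 128°, forward 12.0 m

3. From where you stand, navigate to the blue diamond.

turn right 159°, forward 9.1 m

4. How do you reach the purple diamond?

turn right 118°, forward 16.4 m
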